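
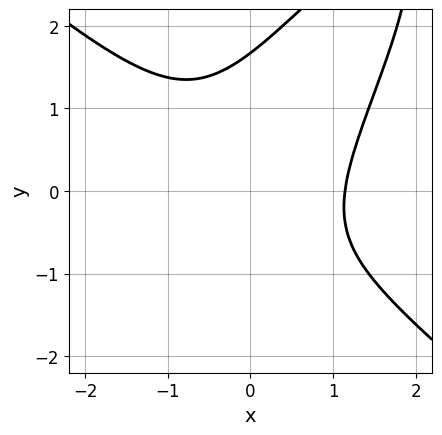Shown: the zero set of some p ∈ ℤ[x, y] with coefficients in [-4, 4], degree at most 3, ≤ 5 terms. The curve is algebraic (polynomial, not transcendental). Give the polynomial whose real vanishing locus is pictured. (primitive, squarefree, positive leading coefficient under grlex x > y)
(a) The degree is 3 — a generic line meets the curve in up to 3 points.
(b) The integer polynomial consistent with all of this is the stated p.

2*x^3 - 2*x*y^2 + y^3 - y - 3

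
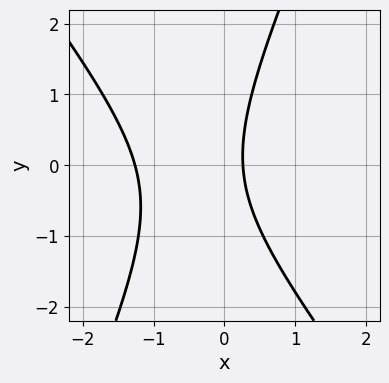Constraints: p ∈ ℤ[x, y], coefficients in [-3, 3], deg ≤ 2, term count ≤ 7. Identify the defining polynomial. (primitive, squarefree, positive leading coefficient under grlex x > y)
(a) The degree is 2 — the shape is more complex than any degree-1 curve.
(b) Checking where it meets the axes: the curve avoids every integer y-axis point in the box.
(c) Together with the visible shape, these determine p as stated.

3*x^2 + x*y - y^2 + 3*x - 1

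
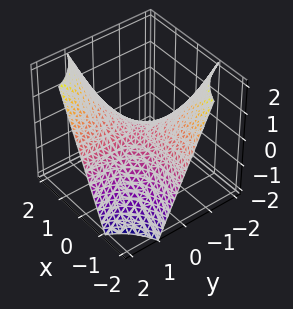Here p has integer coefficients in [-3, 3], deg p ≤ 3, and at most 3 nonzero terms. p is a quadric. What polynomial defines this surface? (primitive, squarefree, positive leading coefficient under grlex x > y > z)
First, deg p = 2.
Next, from the axis intercepts and sections: it crosses the z-axis at the gridline z = 0; every point of the y-axis in the box is on the surface; every point of the x-axis in the box is on the surface.
Finally, these observations pin down the coefficients.

x*y - z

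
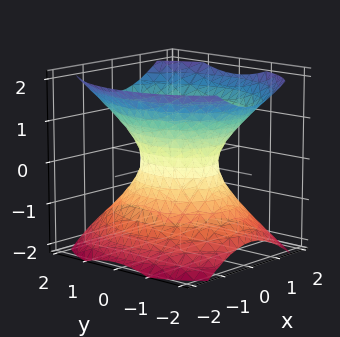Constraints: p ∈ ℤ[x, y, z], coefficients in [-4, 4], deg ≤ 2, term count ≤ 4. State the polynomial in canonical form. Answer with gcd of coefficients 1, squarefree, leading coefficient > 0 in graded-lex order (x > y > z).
deg p = 2.
Symmetries: it's symmetric under y → −y, forcing even powers of y; it's symmetric under z → −z, forcing even powers of z; it's symmetric under x → −x, forcing even powers of x.
From the visible intercepts: among the integer gridlines, it crosses the y-axis at y ∈ {-1, 1}; the surface avoids every integer z-axis point in the box.
These observations pin down the coefficients.

3*x^2 + 2*y^2 - 3*z^2 - 2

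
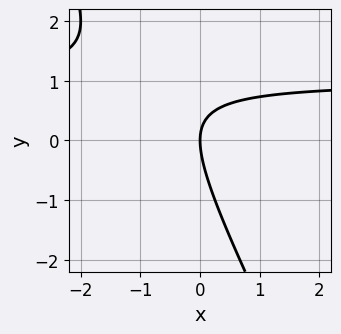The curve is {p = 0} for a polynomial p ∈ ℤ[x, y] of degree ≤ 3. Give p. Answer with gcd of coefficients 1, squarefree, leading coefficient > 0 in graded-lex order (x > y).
2*x*y + y^2 - 2*x

1. Degree: the shape is more complex than any degree-1 curve, so deg p = 2.
2. From the visible intercepts: it crosses the x-axis at the gridline x = 0; it meets the y-axis at y = 0 (among the integer gridlines).
3. Matching integer coefficients to the picture gives p.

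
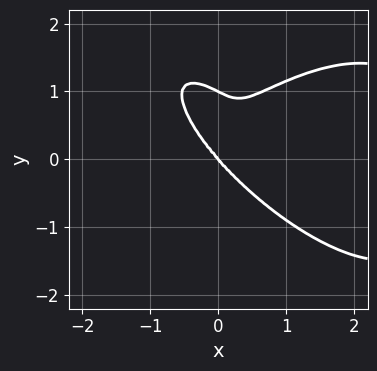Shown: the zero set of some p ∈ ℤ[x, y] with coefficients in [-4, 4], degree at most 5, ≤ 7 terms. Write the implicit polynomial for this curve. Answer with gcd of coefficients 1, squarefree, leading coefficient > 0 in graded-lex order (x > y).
1. Degree: a generic line meets the curve in up to 4 points, so deg p = 4.
2. From the axis intercepts and sections: one x-axis crossing is at x = 0; the y-axis gridline crossings are at y ∈ {0, 1}.
3. These observations pin down the coefficients.

x^4 + x*y^3 + 2*y^4 - 3*x^3 - 2*y^3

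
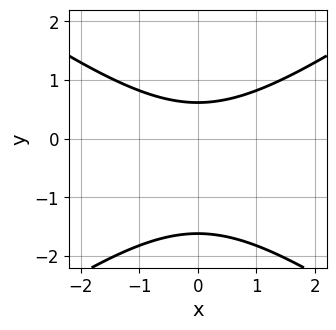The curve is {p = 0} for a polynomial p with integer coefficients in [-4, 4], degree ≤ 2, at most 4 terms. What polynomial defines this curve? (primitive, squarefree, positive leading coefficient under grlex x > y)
x^2 - 2*y^2 - 2*y + 2

First, deg p = 2.
Then, symmetries: mirror symmetry x ↦ −x ⇒ only even powers of x.
Then, from the axis intercepts and sections: no x-intercept at any integer in the box.
Finally, matching integer coefficients to the picture gives p.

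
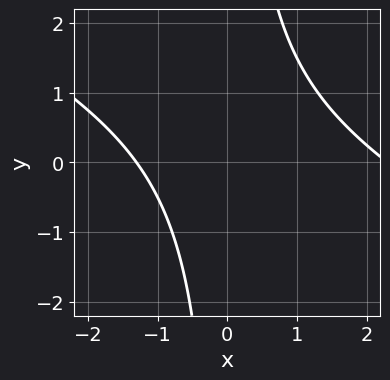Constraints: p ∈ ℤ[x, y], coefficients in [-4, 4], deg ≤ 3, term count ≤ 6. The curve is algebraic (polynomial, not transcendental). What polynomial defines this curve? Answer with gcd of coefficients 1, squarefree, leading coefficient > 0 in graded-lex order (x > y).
x^2 + 2*x*y - x - 3

First, the degree is 2 — no degree-1 curve has this shape.
Next, checking where it meets the axes: no y-intercept at any integer in the box.
Finally, fitting integer coefficients to these (and the overall shape) gives p.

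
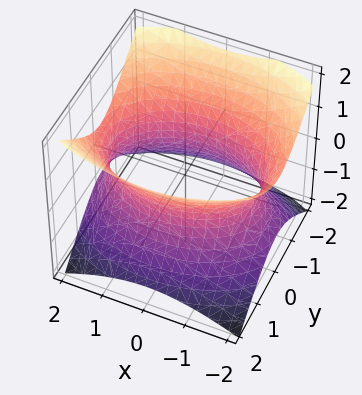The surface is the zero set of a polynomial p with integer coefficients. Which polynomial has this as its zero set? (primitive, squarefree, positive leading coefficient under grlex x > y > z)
x^2 + 2*y^2 - 2*z^2 - 3

1. deg p = 2.
2. Symmetries: it's symmetric under y → −y, forcing even powers of y; it's symmetric under z → −z, forcing even powers of z; it's symmetric under x → −x, forcing even powers of x.
3. From the axis intercepts and sections: the surface avoids every integer z-axis point in the box.
4. The integer polynomial consistent with all of this is the stated p.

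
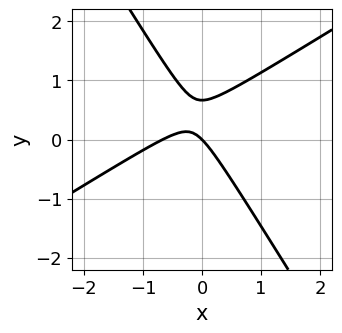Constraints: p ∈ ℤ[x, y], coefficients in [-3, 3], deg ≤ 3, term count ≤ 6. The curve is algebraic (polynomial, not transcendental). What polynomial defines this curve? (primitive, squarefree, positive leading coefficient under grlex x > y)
(a) The degree is 2 — no degree-1 curve has this shape.
(b) From the visible intercepts: it meets the y-axis at y = 0 (among the integer gridlines); one x-axis crossing is at x = 0.
(c) Fitting integer coefficients to these (and the overall shape) gives p.

3*x^2 - 3*x*y - 3*y^2 + 2*x + 2*y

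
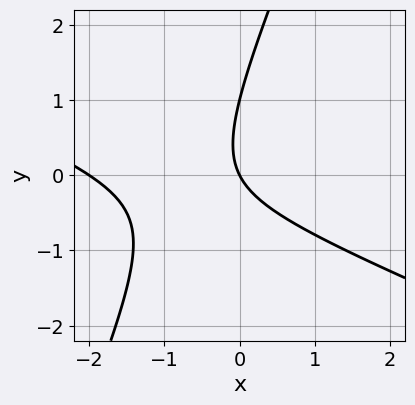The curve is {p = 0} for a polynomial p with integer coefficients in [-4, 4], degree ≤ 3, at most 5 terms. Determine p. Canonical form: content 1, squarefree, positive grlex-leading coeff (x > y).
x^2 + 2*x*y - y^2 + 2*x + y

1. Degree: the shape is more complex than any degree-1 curve, so deg p = 2.
2. Against the integer gridlines: among the integer gridlines, it crosses the y-axis at y ∈ {0, 1}; the x-axis gridline crossings are at x ∈ {-2, 0}.
3. Fitting integer coefficients to these (and the overall shape) gives p.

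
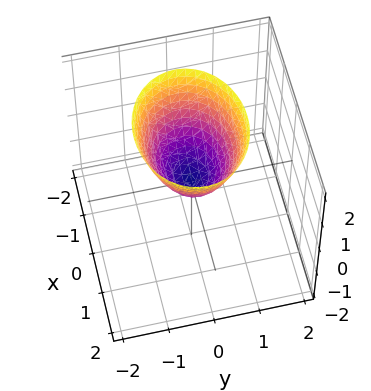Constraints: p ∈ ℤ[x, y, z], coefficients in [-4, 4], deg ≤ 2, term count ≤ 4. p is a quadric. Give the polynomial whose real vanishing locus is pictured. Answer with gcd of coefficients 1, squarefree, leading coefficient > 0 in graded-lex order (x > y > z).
(a) deg p = 2. A single bowl opening along one axis; a quadric.
(b) Symmetries: mirror symmetry y ↦ −y ⇒ only even powers of y; it's symmetric under x → −x, forcing even powers of x.
(c) Against the integer gridlines: it crosses the y-axis at the gridline y = 0; it crosses the x-axis at the gridline x = 0; one z-axis crossing is at z = 0.
(d) The integer polynomial consistent with all of this is the stated p.

2*x^2 + 3*y^2 - 2*z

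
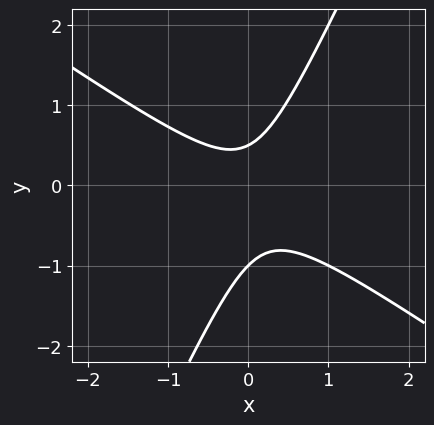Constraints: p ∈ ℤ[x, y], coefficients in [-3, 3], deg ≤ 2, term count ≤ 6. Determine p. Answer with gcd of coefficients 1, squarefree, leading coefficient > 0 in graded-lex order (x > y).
The degree is 2 — the shape is more complex than any degree-1 curve.
From the visible intercepts: the curve avoids every integer x-axis point in the box; it crosses the y-axis at the gridline y = -1.
The integer polynomial consistent with all of this is the stated p.

3*x^2 + 3*x*y - 2*y^2 - y + 1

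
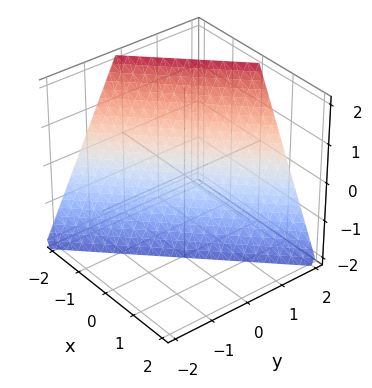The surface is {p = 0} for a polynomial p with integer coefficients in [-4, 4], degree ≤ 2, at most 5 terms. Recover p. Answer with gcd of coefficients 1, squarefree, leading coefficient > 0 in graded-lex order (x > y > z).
2*x - 2*y + z + 2

First, the degree is 1 — every cross-section is a straight line — this is a plane.
Then, against the integer gridlines: one z-axis crossing is at z = -2; one x-axis crossing is at x = -1.
Finally, fitting integer coefficients to these (and the overall shape) gives p. Check: (0, 1, 0) on the y-axis lies on the surface, and p(0, 1, 0) = 0. ✓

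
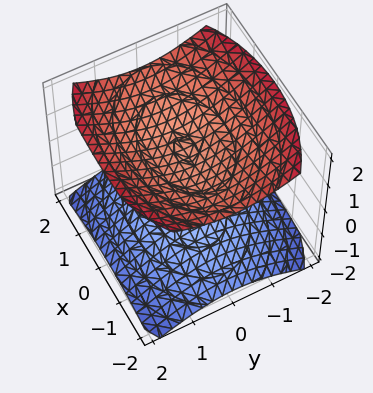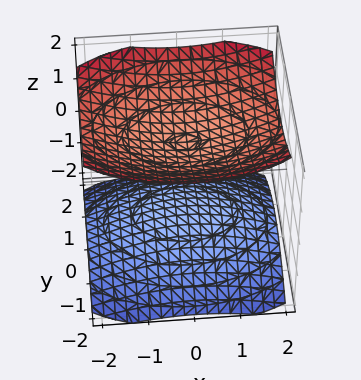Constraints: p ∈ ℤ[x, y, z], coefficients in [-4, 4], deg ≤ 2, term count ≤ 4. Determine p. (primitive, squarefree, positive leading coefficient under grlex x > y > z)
x^2 + 2*y^2 - 3*z^2 + 3

(a) There are 2 components. They look like related sheets of one shape, so recover p as a whole.
(b) The degree is 2 — two separate bowl-shaped sheets opening away from each other; a quadric.
(c) Symmetries: mirror symmetry x ↦ −x ⇒ only even powers of x; it's symmetric under y → −y, forcing even powers of y; the z ↦ −z reflection is a symmetry, so z appears only in even powers.
(d) Observable constraints: it misses every integer gridline on the y-axis; the surface avoids every integer x-axis point in the box.
(e) Putting this together gives p. Check: (0, 0, 1) on the z-axis lies on the surface, and p(0, 0, 1) = 0. ✓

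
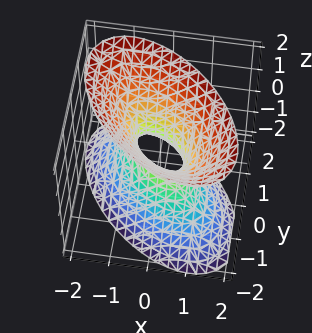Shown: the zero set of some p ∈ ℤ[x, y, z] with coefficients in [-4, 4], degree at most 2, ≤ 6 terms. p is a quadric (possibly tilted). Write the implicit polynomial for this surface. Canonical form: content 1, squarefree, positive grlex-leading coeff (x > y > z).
Degree: the shape is more complex than any degree-1 surface, so deg p = 2.
Reading off the gridlines: it misses every integer gridline on the z-axis.
Matching integer coefficients to the picture gives p.

3*x^2 + 3*x*y + 3*y^2 - 2*z^2 - 1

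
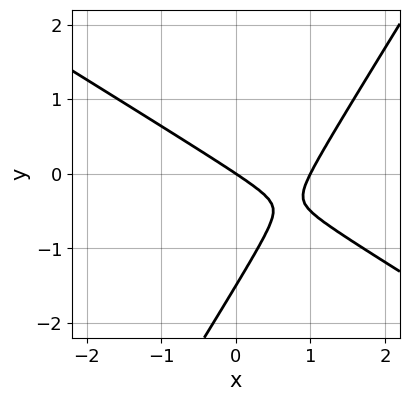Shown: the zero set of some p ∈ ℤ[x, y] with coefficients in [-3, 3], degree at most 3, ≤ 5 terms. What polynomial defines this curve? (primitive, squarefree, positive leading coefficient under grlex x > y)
2*x^2 + 2*x*y - 2*y^2 - 2*x - 3*y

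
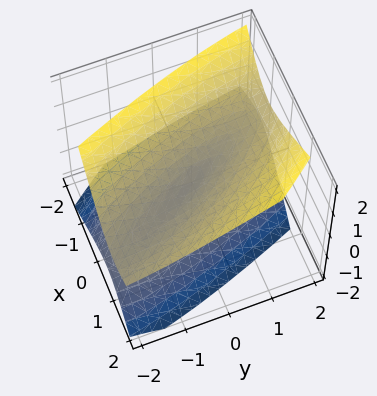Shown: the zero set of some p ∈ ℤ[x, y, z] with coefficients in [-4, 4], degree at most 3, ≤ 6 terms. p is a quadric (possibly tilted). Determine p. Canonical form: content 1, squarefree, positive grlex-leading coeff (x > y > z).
3*x^2 + 3*x*y - 2*x*z + y^2 - 3*z^2

1. I count 2 distinct pieces.
2. The degree is 2 — no degree-1 surface has this shape.
3. Reading off the gridlines: one y-axis crossing is at y = 0; it meets the x-axis at x = 0 (among the integer gridlines).
4. Together with the visible shape, these determine p as stated.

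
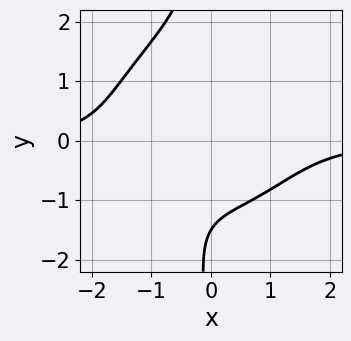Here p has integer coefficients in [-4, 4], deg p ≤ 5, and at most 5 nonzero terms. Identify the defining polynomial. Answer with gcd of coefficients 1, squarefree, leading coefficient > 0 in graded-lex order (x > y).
x^3*y + x*y^3 + 2*y + 3

1. deg p = 4. No degree-3 curve has this shape.
2. Against the integer gridlines: it misses every integer gridline on the x-axis.
3. Fitting integer coefficients to these (and the overall shape) gives p.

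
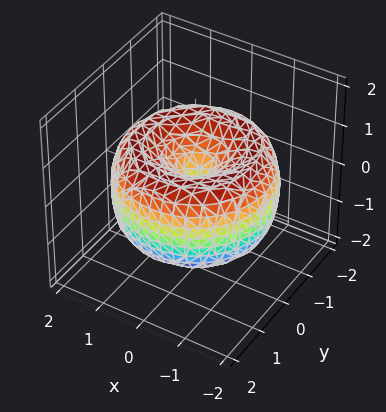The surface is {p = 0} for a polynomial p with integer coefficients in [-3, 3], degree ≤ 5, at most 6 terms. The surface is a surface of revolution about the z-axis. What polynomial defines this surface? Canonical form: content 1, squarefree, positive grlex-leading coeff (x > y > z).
(a) Degree: the shape is more complex than any degree-3 surface, so deg p = 4.
(b) Symmetries: the surface is invariant under rotation about z: p = q(x² + y², z).
(c) From the visible intercepts: it meets the x-axis at x = 0 (among the integer gridlines); one y-axis crossing is at y = 0; a circular section at z = -1 has radius exactly 1.
(d) Together with the visible shape, these determine p as stated.

x^4 + 2*x^2*y^2 + y^4 - 3*x^2 - 3*y^2 + 2*z^2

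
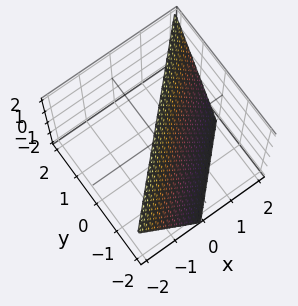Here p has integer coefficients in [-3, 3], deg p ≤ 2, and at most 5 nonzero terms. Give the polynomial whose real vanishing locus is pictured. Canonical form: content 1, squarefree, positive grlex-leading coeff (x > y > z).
2*x - 2*y + z - 2

deg p = 1. Every cross-section is a straight line — this is a plane.
Observable constraints: one y-axis crossing is at y = -1; one z-axis crossing is at z = 2; it crosses the x-axis at the gridline x = 1.
Fitting integer coefficients to these (and the overall shape) gives p.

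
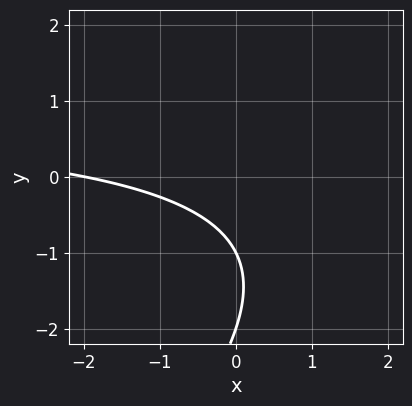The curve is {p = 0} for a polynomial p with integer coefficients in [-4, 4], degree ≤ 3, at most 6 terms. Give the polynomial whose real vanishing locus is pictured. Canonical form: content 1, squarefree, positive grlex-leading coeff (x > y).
First, deg p = 2. No degree-1 curve has this shape.
Then, checking where it meets the axes: among the integer gridlines, it crosses the y-axis at y ∈ {-2, -1}; it meets the x-axis at x = -2 (among the integer gridlines).
Finally, putting this together gives p.

x*y - y^2 - x - 3*y - 2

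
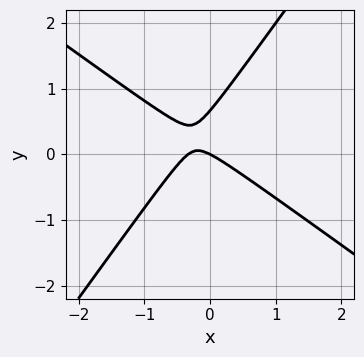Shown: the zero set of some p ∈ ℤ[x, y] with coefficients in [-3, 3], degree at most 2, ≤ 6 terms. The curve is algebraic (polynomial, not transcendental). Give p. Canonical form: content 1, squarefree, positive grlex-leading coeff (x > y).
The degree is 2 — a generic line meets the curve in up to 2 points.
Reading off the gridlines: it meets the x-axis at x = 0 (among the integer gridlines); one y-axis crossing is at y = 0.
Fitting integer coefficients to these (and the overall shape) gives p.

3*x^2 + 2*x*y - 3*y^2 + x + 2*y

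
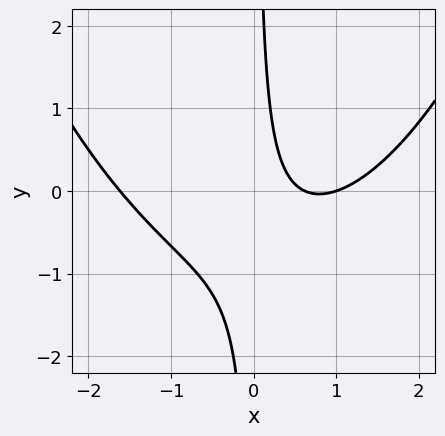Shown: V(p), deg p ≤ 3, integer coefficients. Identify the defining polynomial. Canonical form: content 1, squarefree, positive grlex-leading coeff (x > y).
1. Degree: no degree-2 curve has this shape, so deg p = 3.
2. From the axis intercepts and sections: it meets the x-axis at x = 1 (among the integer gridlines); the curve avoids every integer y-axis point in the box.
3. Together with the visible shape, these determine p as stated.

x^3 - 3*x*y - 2*x + 1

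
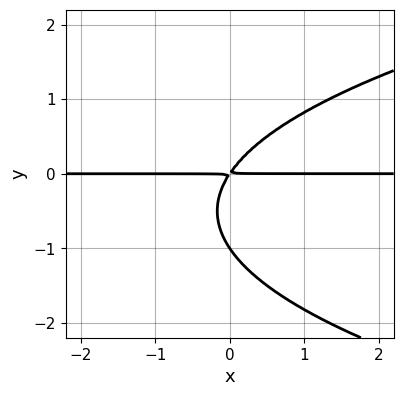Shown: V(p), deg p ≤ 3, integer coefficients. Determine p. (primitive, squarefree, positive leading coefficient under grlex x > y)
Degree: a generic line meets the curve in up to 3 points, so deg p = 3.
Reading off the gridlines: every point of the x-axis in the box is on the curve; it crosses the y-axis at the gridline y = -1.
Together with the visible shape, these determine p as stated.

2*y^3 - 3*x*y + 2*y^2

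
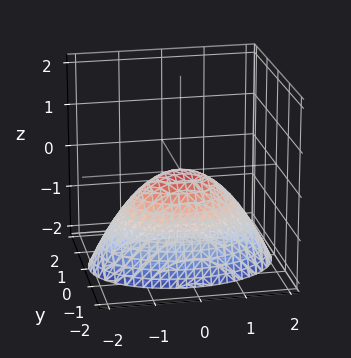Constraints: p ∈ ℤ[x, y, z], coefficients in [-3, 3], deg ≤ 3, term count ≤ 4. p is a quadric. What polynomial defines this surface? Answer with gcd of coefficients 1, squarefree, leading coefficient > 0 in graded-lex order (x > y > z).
x^2 + 2*y^2 + 2*z

(a) deg p = 2.
(b) Symmetries: mirror symmetry x ↦ −x ⇒ only even powers of x; the y ↦ −y reflection is a symmetry, so y appears only in even powers.
(c) From the axis intercepts and sections: it crosses the z-axis at the gridline z = 0; one y-axis crossing is at y = 0.
(d) Together with the visible shape, these determine p as stated.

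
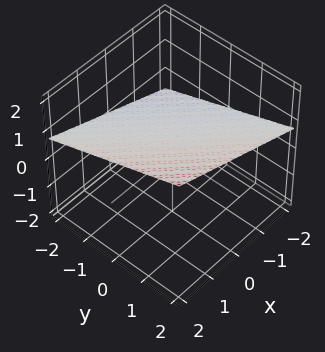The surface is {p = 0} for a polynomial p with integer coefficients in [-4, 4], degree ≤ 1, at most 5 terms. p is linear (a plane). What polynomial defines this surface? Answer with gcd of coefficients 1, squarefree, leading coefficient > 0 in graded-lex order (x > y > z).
x + y - 3*z + 2

The degree is 1 — every cross-section is a straight line — this is a plane.
Observable constraints: it crosses the y-axis at the gridline y = -2; it crosses the x-axis at the gridline x = -2.
Fitting integer coefficients to these (and the overall shape) gives p.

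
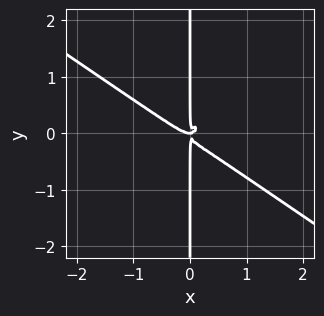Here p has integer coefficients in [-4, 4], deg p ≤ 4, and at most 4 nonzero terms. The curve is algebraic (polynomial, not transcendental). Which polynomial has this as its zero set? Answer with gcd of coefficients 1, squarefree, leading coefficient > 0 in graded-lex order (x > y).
3*x^4 + 3*x^3*y + 3*x*y^3 - x^2*y

1. deg p = 4.
2. Checking where it meets the axes: every point of the y-axis in the box is on the curve.
3. Matching integer coefficients to the picture gives p.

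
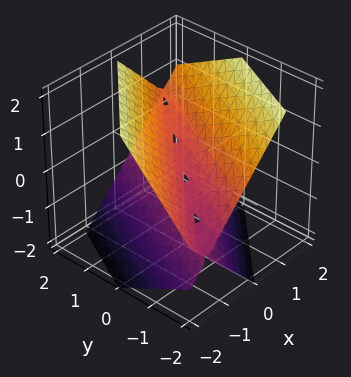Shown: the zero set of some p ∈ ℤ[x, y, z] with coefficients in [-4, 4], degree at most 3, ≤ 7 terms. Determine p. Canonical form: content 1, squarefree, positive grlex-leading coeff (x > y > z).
2*x^2 - 3*x*y + y^2 + y*z - 2*z^2

1. The degree is 2 — the shape is more complex than any degree-1 surface.
2. Checking where it meets the axes: it crosses the y-axis at the gridline y = 0; it meets the x-axis at x = 0 (among the integer gridlines); one z-axis crossing is at z = 0.
3. Putting this together gives p.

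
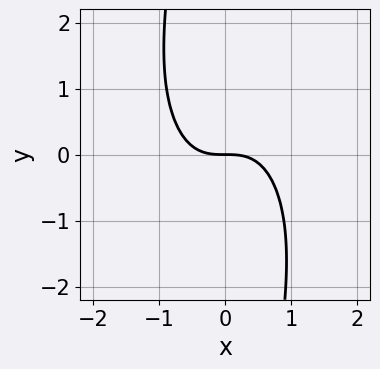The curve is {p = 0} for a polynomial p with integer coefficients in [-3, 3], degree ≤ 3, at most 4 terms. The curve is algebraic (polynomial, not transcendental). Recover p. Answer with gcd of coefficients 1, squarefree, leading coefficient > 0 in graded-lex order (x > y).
(a) deg p = 3.
(b) From the visible intercepts: it meets the x-axis at x = 0 (among the integer gridlines); it crosses the y-axis at the gridline y = 0.
(c) The integer polynomial consistent with all of this is the stated p.

3*x^3 + x*y^2 + 3*y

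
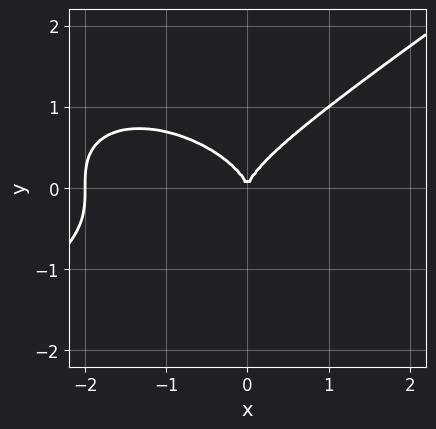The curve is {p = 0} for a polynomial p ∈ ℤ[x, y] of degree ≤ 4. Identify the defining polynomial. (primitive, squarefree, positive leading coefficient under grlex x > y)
(a) The degree is 3 — no degree-2 curve has this shape.
(b) Observable constraints: among the integer gridlines, it crosses the x-axis at x ∈ {-2, 0}; it meets the y-axis at y = 0 (among the integer gridlines).
(c) Assembling these constraints gives the stated polynomial.

x^3 - 3*y^3 + 2*x^2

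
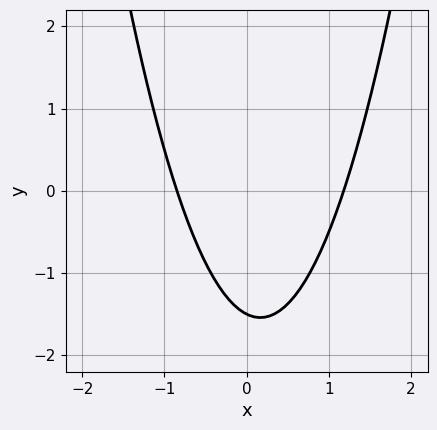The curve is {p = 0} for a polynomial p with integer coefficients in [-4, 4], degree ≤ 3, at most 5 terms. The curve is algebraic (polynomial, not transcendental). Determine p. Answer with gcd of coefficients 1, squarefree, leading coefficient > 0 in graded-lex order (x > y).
3*x^2 - x - 2*y - 3

(a) The degree is 2 — a generic line meets the curve in up to 2 points.
(b) Putting this together gives p.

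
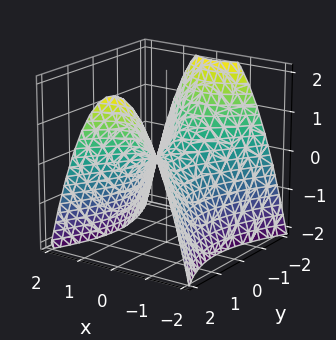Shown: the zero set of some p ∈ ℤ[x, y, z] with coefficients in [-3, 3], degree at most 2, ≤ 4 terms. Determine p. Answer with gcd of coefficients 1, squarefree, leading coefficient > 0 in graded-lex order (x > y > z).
2*x^2 - y^2 + 2*z

First, the degree is 2 — a saddle surface; a quadric.
Then, symmetries: mirror symmetry x ↦ −x ⇒ only even powers of x; it's symmetric under y → −y, forcing even powers of y.
Then, checking where it meets the axes: it meets the x-axis at x = 0 (among the integer gridlines); it crosses the z-axis at the gridline z = 0; one y-axis crossing is at y = 0.
Finally, the integer polynomial consistent with all of this is the stated p.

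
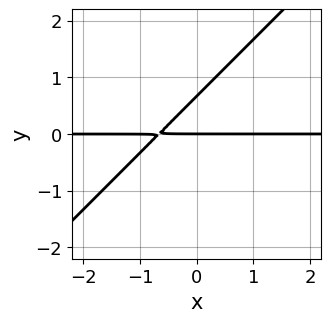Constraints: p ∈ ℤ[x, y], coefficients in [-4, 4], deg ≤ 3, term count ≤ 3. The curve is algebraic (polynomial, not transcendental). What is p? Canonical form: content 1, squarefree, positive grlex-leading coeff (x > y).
3*x*y - 3*y^2 + 2*y

(a) Degree: the shape is more complex than any degree-1 curve, so deg p = 2.
(b) Reading off the gridlines: every point of the x-axis in the box is on the curve; it meets the y-axis at y = 0 (among the integer gridlines).
(c) Matching integer coefficients to the picture gives p.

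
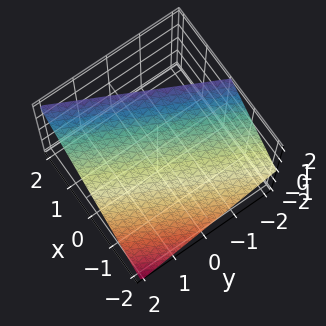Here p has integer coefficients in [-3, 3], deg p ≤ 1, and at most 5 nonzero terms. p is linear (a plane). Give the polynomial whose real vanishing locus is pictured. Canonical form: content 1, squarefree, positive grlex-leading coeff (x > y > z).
1. The degree is 1 — every cross-section is a straight line — this is a plane.
2. Against the integer gridlines: it meets the y-axis at y = 2 (among the integer gridlines); it meets the z-axis at z = 1 (among the integer gridlines); it crosses the x-axis at the gridline x = -1.
3. The integer polynomial consistent with all of this is the stated p.

2*x - y - 2*z + 2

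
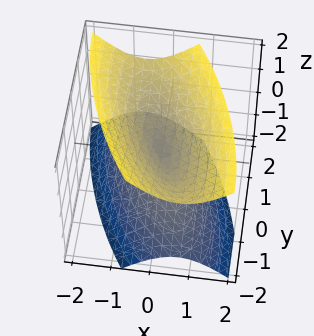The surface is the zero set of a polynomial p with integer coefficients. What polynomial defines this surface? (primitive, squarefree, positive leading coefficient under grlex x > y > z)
3*x^2 + 2*x*y + y^2 - 2*z^2

First, the picture has 2 separate pieces. Treating them together as one polynomial.
Next, deg p = 2. No degree-1 surface has this shape.
Next, against the integer gridlines: it meets the y-axis at y = 0 (among the integer gridlines); one z-axis crossing is at z = 0.
Finally, putting this together gives p.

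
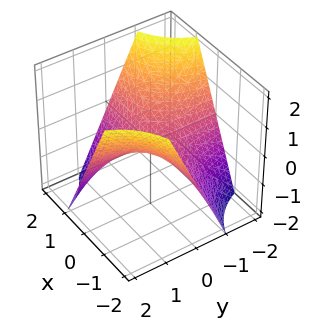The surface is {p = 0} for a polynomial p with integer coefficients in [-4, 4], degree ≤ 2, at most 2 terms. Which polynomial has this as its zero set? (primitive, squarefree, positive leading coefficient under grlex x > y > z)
1. deg p = 2. A saddle surface; a quadric.
2. Observable constraints: every point of the y-axis in the box is on the surface; it crosses the z-axis at the gridline z = 0.
3. Assembling these constraints gives the stated polynomial. Check: (-1, 0, 0) on the x-axis lies on the surface, and p(-1, 0, 0) = 0. ✓

x*y + z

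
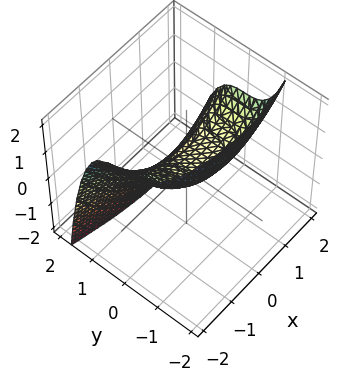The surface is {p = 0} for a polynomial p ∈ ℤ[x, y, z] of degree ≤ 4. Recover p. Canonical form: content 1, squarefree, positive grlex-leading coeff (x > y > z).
(a) deg p = 3. The shape is more complex than any degree-2 surface.
(b) Checking where it meets the axes: it meets the y-axis at y = 0 (among the integer gridlines); among the integer gridlines, it crosses the x-axis at x ∈ {0, 1}; one z-axis crossing is at z = 0.
(c) These observations pin down the coefficients.

3*y^3 - x^2 + x + 3*z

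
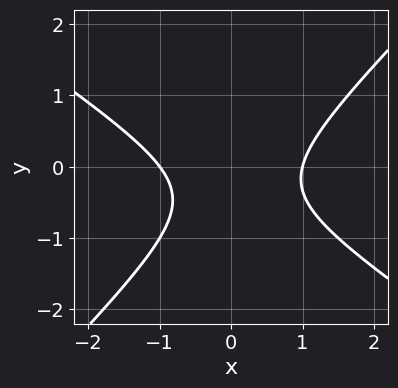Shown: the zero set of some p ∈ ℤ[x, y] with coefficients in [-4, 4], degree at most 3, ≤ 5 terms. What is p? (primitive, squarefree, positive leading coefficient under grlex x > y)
2*x^2 + x*y - 3*y^2 - 2*y - 2

(a) Degree: a generic line meets the curve in up to 2 points, so deg p = 2.
(b) Against the integer gridlines: the curve avoids every integer y-axis point in the box; the x-axis gridline crossings are at x ∈ {-1, 1}.
(c) Putting this together gives p.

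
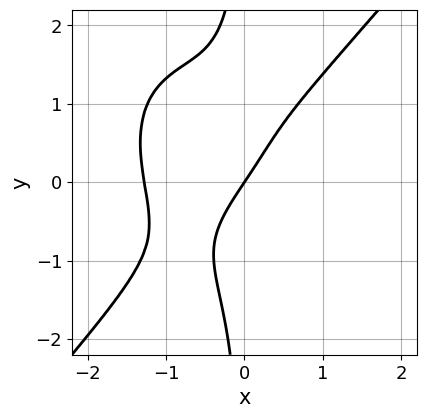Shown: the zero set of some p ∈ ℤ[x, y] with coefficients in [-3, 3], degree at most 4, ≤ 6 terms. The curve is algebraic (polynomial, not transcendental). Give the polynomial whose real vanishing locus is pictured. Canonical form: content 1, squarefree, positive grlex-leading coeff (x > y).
3*x^4 - 2*x*y^3 + 2*x^3 + 3*x - 2*y

1. deg p = 4. No degree-3 curve has this shape.
2. Observable constraints: it meets the x-axis at x = 0 (among the integer gridlines); one y-axis crossing is at y = 0.
3. Fitting integer coefficients to these (and the overall shape) gives p.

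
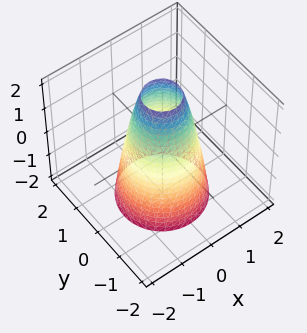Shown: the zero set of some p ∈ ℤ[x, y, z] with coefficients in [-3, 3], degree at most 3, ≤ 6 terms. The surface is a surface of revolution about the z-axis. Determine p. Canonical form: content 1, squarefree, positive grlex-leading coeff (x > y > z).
First, the degree is 2 — the shape is more complex than any degree-1 surface.
Then, symmetries: rotational symmetry about the z-axis ⇒ p depends on x, y only through x² + y².
Then, against the integer gridlines: the y-axis gridline crossings are at y ∈ {-1, 1}; the x-axis gridline crossings are at x ∈ {-1, 1}.
Finally, assembling these constraints gives the stated polynomial.

3*x^2 + 3*y^2 + z - 3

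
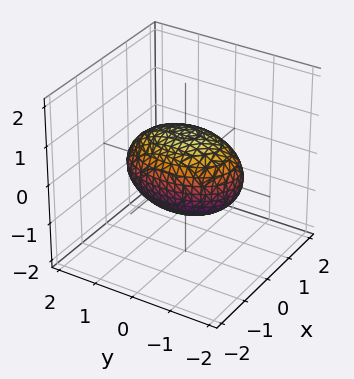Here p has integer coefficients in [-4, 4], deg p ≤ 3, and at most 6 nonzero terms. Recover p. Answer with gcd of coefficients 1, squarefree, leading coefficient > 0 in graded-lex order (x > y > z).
2*x^2 + y^2 + 2*z^2 - 2

deg p = 2.
Symmetries: mirror symmetry y ↦ −y ⇒ only even powers of y; the z ↦ −z reflection is a symmetry, so z appears only in even powers; mirror symmetry x ↦ −x ⇒ only even powers of x.
Observable constraints: the x-axis gridline crossings are at x ∈ {-1, 1}; among the integer gridlines, it crosses the z-axis at z ∈ {-1, 1}.
These observations pin down the coefficients.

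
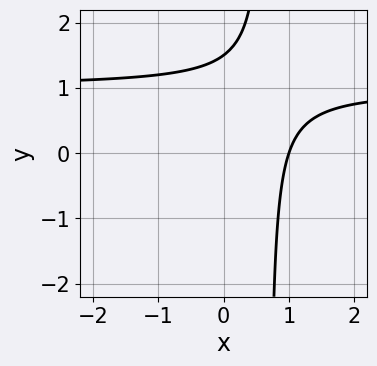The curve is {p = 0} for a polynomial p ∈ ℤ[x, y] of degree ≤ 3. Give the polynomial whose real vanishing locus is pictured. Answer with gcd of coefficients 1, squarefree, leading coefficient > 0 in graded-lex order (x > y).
3*x*y - 3*x - 2*y + 3

First, deg p = 2. The shape is more complex than any degree-1 curve.
Next, observable constraints: it meets the x-axis at x = 1 (among the integer gridlines).
Finally, solving for integer coefficients yields p as stated.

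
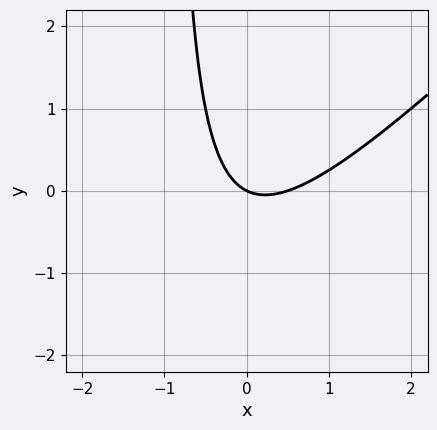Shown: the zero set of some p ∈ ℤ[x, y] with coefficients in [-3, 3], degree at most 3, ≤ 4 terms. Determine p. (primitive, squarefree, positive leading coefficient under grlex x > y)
The degree is 2 — a generic line meets the curve in up to 2 points.
From the visible intercepts: it meets the x-axis at x = 0 (among the integer gridlines); one y-axis crossing is at y = 0.
The integer polynomial consistent with all of this is the stated p.

2*x^2 - 2*x*y - x - 2*y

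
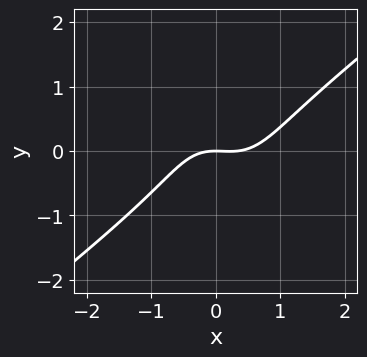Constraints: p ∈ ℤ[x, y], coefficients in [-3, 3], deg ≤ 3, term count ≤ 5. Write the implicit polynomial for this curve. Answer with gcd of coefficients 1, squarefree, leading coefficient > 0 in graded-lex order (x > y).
3*x^3 - 2*x^2*y - 3*y^3 - x^2 - 3*y

1. Degree: no degree-2 curve has this shape, so deg p = 3.
2. From the axis intercepts and sections: it crosses the y-axis at the gridline y = 0; it crosses the x-axis at the gridline x = 0.
3. Assembling these constraints gives the stated polynomial.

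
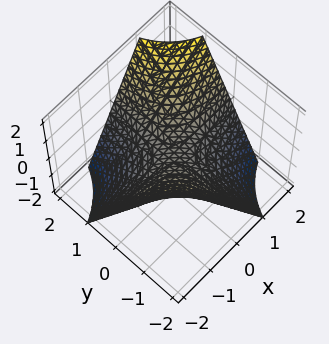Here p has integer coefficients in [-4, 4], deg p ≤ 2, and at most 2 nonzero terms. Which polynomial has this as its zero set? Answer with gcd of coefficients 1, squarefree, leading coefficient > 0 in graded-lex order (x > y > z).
x*y - z

(a) Degree: a hyperbolic paraboloid; a quadric, so deg p = 2.
(b) From the axis intercepts and sections: every point of the y-axis in the box is on the surface; the visible x-axis segment lies entirely on the surface.
(c) Putting this together gives p.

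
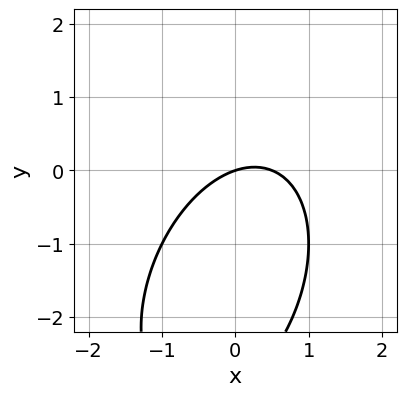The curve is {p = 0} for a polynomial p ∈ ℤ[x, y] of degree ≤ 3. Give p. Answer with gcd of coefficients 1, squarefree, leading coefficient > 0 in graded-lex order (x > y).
2*x^2 - x*y + y^2 - x + 3*y

deg p = 2.
Observable constraints: it meets the y-axis at y = 0 (among the integer gridlines); it meets the x-axis at x = 0 (among the integer gridlines).
Solving for integer coefficients yields p as stated.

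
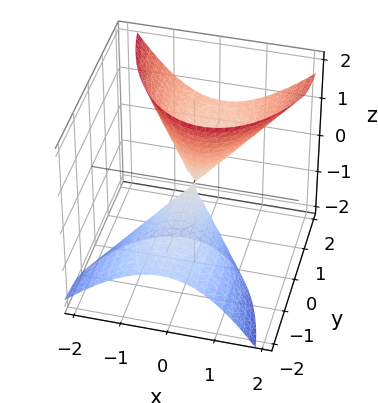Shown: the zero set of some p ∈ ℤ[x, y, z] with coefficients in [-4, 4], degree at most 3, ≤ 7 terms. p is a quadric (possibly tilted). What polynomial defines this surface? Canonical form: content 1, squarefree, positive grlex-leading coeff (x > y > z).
First, the degree is 2 — no degree-1 surface has this shape.
Then, checking where it meets the axes: it meets the z-axis at z = 0 (among the integer gridlines); one y-axis crossing is at y = 0; it meets the x-axis at x = 0 (among the integer gridlines).
Finally, fitting integer coefficients to these (and the overall shape) gives p.

3*x^2 - x*z + y^2 - 3*y*z - z^2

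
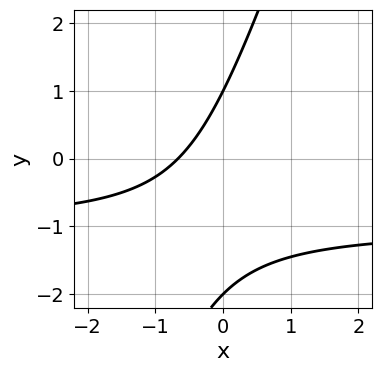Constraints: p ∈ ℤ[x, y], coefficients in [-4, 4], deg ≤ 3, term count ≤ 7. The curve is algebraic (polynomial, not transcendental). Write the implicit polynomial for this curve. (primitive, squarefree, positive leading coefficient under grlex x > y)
3*x*y - y^2 + 3*x - y + 2

Degree: a generic line meets the curve in up to 2 points, so deg p = 2.
Observable constraints: among the integer gridlines, it crosses the y-axis at y ∈ {-2, 1}.
Matching integer coefficients to the picture gives p.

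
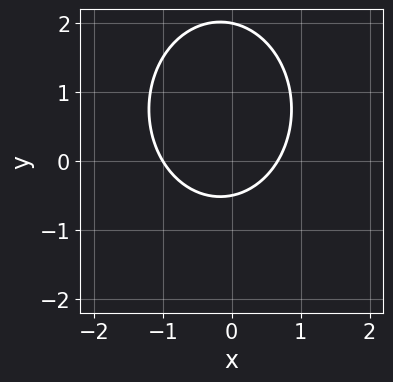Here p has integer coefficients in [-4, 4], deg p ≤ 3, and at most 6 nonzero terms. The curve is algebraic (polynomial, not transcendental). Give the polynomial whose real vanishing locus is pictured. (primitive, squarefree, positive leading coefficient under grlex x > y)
1. The degree is 2 — the shape is more complex than any degree-1 curve.
2. From the visible intercepts: it crosses the x-axis at the gridline x = -1; it meets the y-axis at y = 2 (among the integer gridlines).
3. Assembling these constraints gives the stated polynomial.

3*x^2 + 2*y^2 + x - 3*y - 2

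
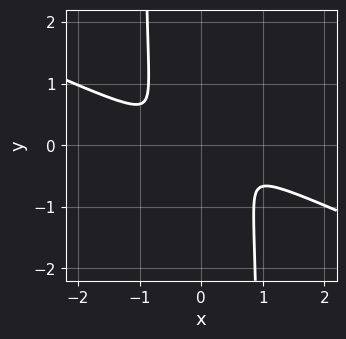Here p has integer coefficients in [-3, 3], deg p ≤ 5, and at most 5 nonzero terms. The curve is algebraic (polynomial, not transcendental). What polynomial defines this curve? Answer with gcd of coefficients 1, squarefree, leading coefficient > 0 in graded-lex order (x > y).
2*x^4 + 3*x^3*y - 3*x^2*y^2 + 3*y^2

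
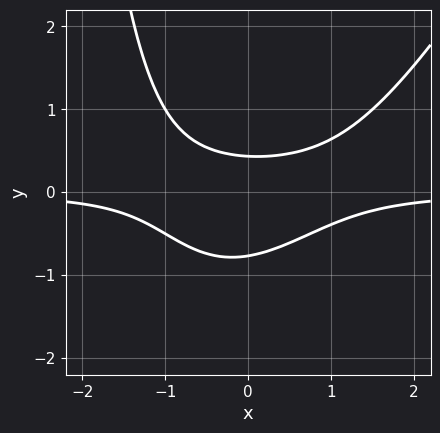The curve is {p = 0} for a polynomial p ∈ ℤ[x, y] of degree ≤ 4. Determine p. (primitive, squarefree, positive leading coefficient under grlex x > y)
2*x^2*y - x*y^2 - 3*y^2 - y + 1

(a) The degree is 3 — no degree-2 curve has this shape.
(b) From the visible intercepts: it misses every integer gridline on the x-axis.
(c) The integer polynomial consistent with all of this is the stated p.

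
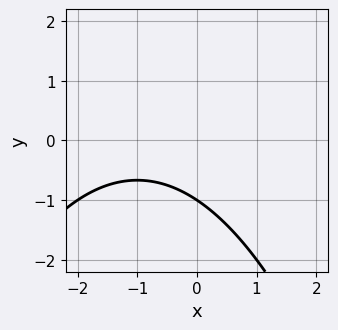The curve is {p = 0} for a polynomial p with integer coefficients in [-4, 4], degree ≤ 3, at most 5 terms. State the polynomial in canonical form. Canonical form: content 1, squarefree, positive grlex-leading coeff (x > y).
Degree: the shape is more complex than any degree-1 curve, so deg p = 2.
From the axis intercepts and sections: the curve avoids every integer x-axis point in the box; one y-axis crossing is at y = -1.
Matching integer coefficients to the picture gives p.

x^2 + 2*x + 3*y + 3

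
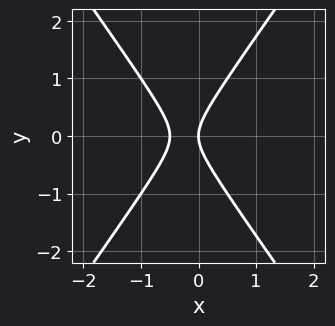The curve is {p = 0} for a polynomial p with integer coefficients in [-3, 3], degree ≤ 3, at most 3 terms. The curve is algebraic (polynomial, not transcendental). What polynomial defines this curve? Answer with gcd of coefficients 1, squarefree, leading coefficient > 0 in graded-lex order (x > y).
deg p = 2. No degree-1 curve has this shape.
Symmetries: it's symmetric under y → −y, forcing even powers of y.
Against the integer gridlines: it meets the x-axis at x = 0 (among the integer gridlines); one y-axis crossing is at y = 0.
These observations pin down the coefficients.

2*x^2 - y^2 + x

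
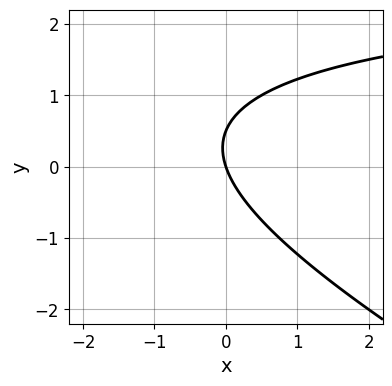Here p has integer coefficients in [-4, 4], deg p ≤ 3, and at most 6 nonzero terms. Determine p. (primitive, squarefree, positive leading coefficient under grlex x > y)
x*y + 2*y^2 - 3*x - y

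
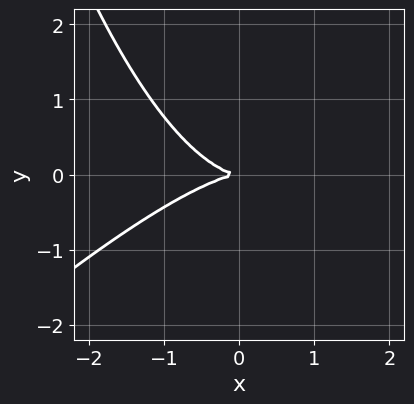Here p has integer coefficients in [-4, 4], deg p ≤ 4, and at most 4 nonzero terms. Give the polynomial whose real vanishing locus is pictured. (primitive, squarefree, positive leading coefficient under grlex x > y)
deg p = 3. No degree-2 curve has this shape.
From the axis intercepts and sections: one y-axis crossing is at y = 0; it meets the x-axis at x = 0 (among the integer gridlines).
These observations pin down the coefficients.

x^3 - x^2*y + 3*y^2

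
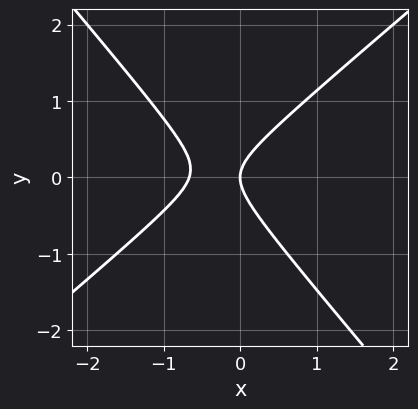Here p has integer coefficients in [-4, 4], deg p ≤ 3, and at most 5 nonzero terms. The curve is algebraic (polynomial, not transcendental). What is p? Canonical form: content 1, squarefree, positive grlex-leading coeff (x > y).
3*x^2 - x*y - 3*y^2 + 2*x

(a) The degree is 2 — the shape is more complex than any degree-1 curve.
(b) Reading off the gridlines: it meets the y-axis at y = 0 (among the integer gridlines); it crosses the x-axis at the gridline x = 0.
(c) These observations pin down the coefficients.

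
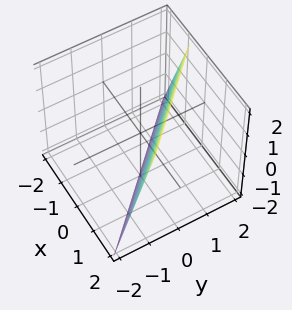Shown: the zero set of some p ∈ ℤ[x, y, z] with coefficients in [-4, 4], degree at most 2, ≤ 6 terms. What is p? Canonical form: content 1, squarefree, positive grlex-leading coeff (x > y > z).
3*x + 3*y - z - 2

(a) Degree: every cross-section is a straight line — this is a plane, so deg p = 1.
(b) From the axis intercepts and sections: it meets the z-axis at z = -2 (among the integer gridlines).
(c) The integer polynomial consistent with all of this is the stated p.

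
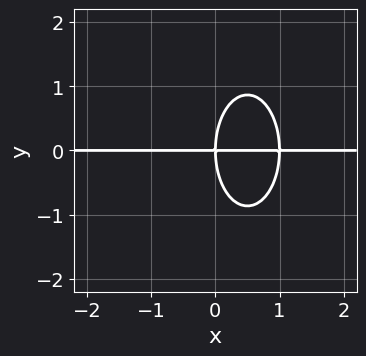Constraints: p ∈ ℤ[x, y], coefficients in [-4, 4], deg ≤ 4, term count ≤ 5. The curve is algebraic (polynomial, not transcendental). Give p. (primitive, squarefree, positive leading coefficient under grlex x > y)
The degree is 3 — the shape is more complex than any degree-2 curve.
Reading off the gridlines: the visible x-axis segment lies entirely on the curve; one y-axis crossing is at y = 0.
Assembling these constraints gives the stated polynomial.

3*x^2*y + y^3 - 3*x*y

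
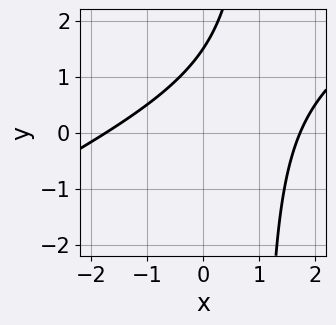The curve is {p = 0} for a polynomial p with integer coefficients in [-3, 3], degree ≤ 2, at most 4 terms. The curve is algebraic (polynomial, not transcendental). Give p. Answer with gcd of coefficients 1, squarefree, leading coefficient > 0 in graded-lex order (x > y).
First, degree: the shape is more complex than any degree-1 curve, so deg p = 2.
Finally, putting this together gives p.

x^2 - 2*x*y + 2*y - 3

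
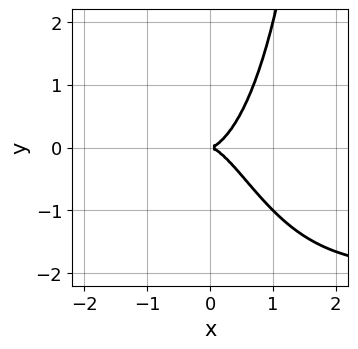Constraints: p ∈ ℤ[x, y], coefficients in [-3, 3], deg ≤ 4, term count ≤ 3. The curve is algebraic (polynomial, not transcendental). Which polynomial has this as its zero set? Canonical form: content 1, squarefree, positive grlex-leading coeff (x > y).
(a) deg p = 4. A generic line meets the curve in up to 4 points.
(b) Reading off the gridlines: it meets the y-axis at y = 0 (among the integer gridlines); it crosses the x-axis at the gridline x = 0.
(c) The integer polynomial consistent with all of this is the stated p.

x^3*y + 2*x^3 - y^2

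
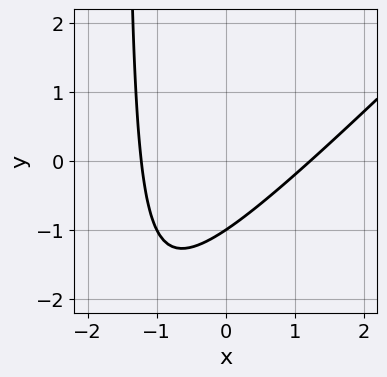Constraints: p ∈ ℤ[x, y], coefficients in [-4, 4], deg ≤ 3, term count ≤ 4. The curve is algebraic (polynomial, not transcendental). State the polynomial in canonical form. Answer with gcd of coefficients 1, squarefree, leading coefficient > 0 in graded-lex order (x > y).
Degree: no degree-1 curve has this shape, so deg p = 2.
From the axis intercepts and sections: it crosses the y-axis at the gridline y = -1.
Fitting integer coefficients to these (and the overall shape) gives p.

2*x^2 - 2*x*y - 3*y - 3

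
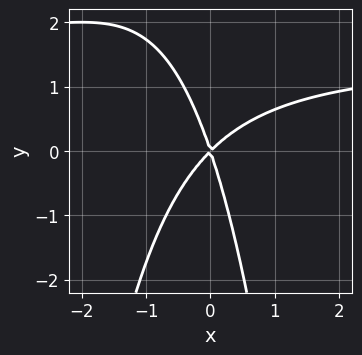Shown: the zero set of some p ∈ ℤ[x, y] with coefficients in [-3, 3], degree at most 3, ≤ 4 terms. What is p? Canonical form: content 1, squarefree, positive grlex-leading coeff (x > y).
2*x^2*y - 3*x^2 + 2*x*y + y^2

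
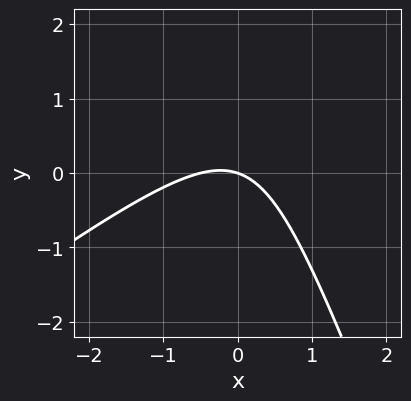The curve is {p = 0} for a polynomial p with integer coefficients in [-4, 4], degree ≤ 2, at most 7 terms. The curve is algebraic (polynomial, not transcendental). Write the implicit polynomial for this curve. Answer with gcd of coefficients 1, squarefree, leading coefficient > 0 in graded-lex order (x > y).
2*x^2 - 2*x*y - y^2 + x + 3*y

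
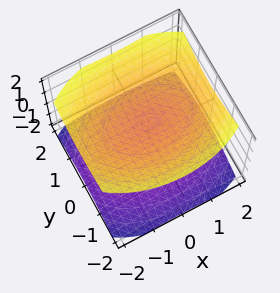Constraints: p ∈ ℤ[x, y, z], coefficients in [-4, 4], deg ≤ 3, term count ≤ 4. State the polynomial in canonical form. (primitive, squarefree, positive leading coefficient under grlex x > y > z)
x^2 + 2*y^2 - 3*z^2 + 3

(a) I count 2 distinct pieces. Treating them together as one polynomial.
(b) deg p = 2. Two separate bowl-shaped sheets opening away from each other; a quadric.
(c) Symmetries: it's symmetric under x → −x, forcing even powers of x; the z ↦ −z reflection is a symmetry, so z appears only in even powers; it's symmetric under y → −y, forcing even powers of y.
(d) Reading off the gridlines: the surface avoids every integer y-axis point in the box; among the integer gridlines, it crosses the z-axis at z ∈ {-1, 1}; the surface avoids every integer x-axis point in the box.
(e) Fitting integer coefficients to these (and the overall shape) gives p.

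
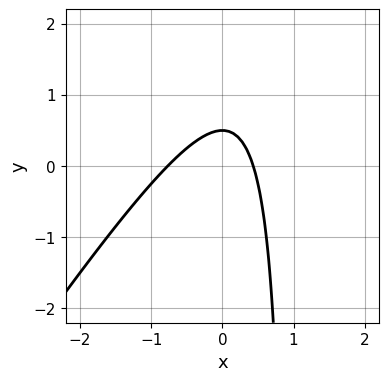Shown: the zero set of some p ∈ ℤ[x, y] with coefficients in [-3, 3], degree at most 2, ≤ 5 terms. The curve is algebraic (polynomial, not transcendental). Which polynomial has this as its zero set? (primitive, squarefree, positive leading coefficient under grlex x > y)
3*x^2 - 2*x*y + x + 2*y - 1

First, deg p = 2. No degree-1 curve has this shape.
Finally, matching integer coefficients to the picture gives p.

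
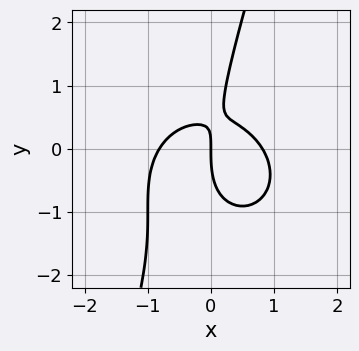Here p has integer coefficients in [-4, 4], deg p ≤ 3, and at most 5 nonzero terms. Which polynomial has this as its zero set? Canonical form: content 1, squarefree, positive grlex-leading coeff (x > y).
3*x^3 + 3*x*y^2 - y^3 + 3*x*y - 2*x

First, the degree is 3 — no degree-2 curve has this shape.
Next, against the integer gridlines: one x-axis crossing is at x = 0; it meets the y-axis at y = 0 (among the integer gridlines).
Finally, together with the visible shape, these determine p as stated.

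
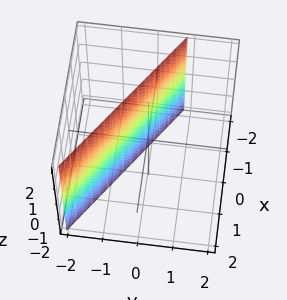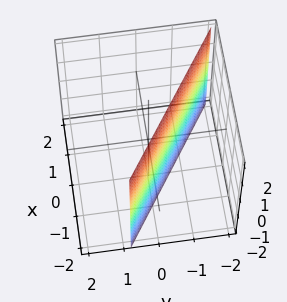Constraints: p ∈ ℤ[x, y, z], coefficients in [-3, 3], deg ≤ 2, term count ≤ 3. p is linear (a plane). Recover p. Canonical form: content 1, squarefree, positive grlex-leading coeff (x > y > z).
(a) Degree: every cross-section is a straight line — this is a plane, so deg p = 1.
(b) Against the integer gridlines: it misses every integer gridline on the z-axis; it crosses the x-axis at the gridline x = -1.
(c) The integer polynomial consistent with all of this is the stated p.

2*x + 3*y + 2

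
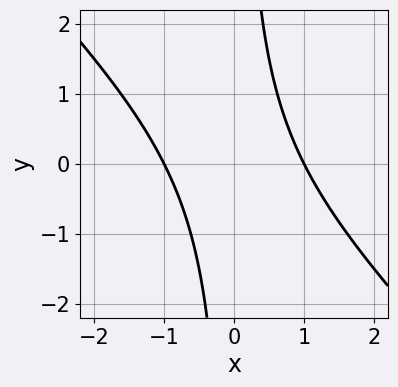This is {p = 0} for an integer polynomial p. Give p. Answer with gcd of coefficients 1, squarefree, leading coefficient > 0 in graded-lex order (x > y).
(a) The degree is 2 — no degree-1 curve has this shape.
(b) From the axis intercepts and sections: the curve avoids every integer y-axis point in the box; the x-axis gridline crossings are at x ∈ {-1, 1}.
(c) These observations pin down the coefficients.

x^2 + x*y - 1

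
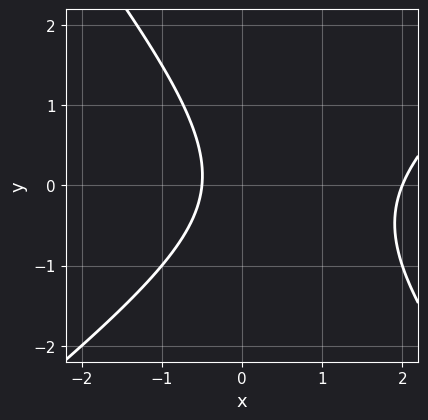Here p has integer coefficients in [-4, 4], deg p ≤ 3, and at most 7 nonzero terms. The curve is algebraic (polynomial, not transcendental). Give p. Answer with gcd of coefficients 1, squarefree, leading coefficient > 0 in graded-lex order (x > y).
(a) Degree: a generic line meets the curve in up to 2 points, so deg p = 2.
(b) Observable constraints: the curve avoids every integer y-axis point in the box; it meets the x-axis at x = 2 (among the integer gridlines).
(c) Fitting integer coefficients to these (and the overall shape) gives p.

2*x^2 - x*y - 2*y^2 - 3*x - 2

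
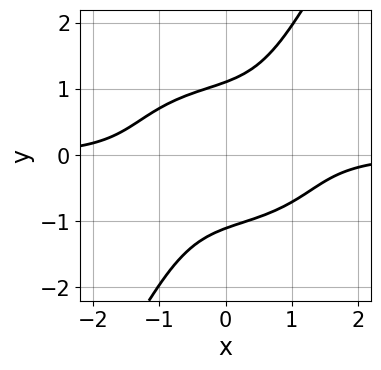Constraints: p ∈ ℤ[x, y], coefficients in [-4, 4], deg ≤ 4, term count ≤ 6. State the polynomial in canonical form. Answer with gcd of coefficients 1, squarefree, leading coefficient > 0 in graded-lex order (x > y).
2*x^3*y + 3*x*y^3 - 2*y^4 + 3

First, the degree is 4 — the shape is more complex than any degree-3 curve.
Next, reading off the gridlines: it misses every integer gridline on the x-axis.
Finally, solving for integer coefficients yields p as stated.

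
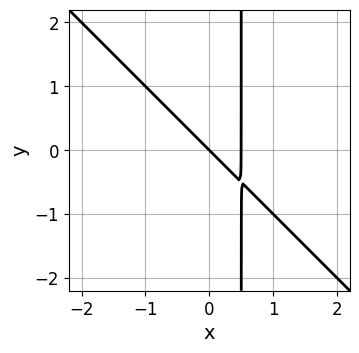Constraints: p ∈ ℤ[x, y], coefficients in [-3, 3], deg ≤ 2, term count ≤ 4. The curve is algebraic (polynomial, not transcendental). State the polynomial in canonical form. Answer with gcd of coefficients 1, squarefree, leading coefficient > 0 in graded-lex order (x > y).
deg p = 2. A generic line meets the curve in up to 2 points.
From the axis intercepts and sections: it meets the x-axis at x = 0 (among the integer gridlines); one y-axis crossing is at y = 0.
Solving for integer coefficients yields p as stated.

2*x^2 + 2*x*y - x - y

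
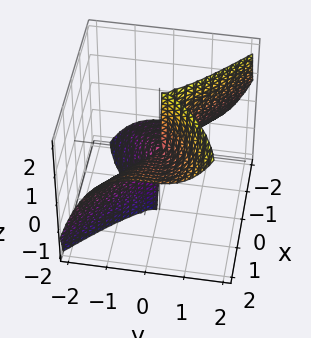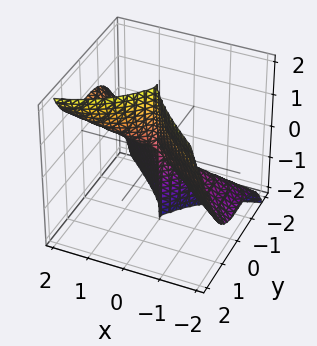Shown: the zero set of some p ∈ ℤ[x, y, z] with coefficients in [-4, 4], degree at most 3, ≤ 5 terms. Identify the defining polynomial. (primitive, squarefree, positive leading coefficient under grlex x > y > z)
x^3 - 2*x^2*z + 2*y^3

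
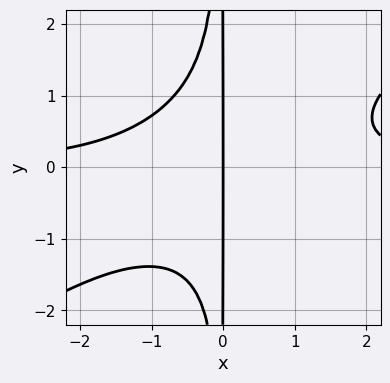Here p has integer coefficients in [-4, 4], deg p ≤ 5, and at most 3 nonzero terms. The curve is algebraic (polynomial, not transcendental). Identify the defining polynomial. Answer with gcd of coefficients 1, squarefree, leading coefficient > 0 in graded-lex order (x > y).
2*x^3*y - 3*x^2*y^2 - 3*x

1. The degree is 4 — no degree-3 curve has this shape.
2. Observable constraints: the visible y-axis segment lies entirely on the curve; one x-axis crossing is at x = 0.
3. Matching integer coefficients to the picture gives p.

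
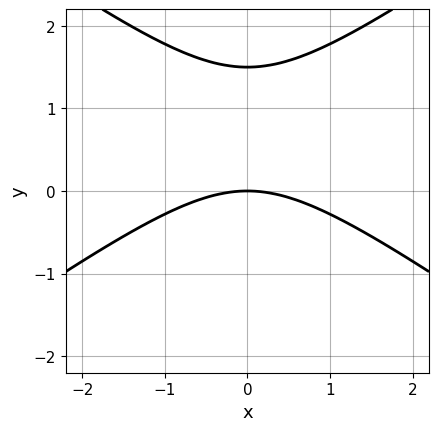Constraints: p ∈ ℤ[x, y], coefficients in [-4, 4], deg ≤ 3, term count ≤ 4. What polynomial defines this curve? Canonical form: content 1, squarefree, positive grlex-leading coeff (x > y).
x^2 - 2*y^2 + 3*y

First, deg p = 2. The shape is more complex than any degree-1 curve.
Next, symmetries: it's symmetric under x → −x, forcing even powers of x.
Next, observable constraints: it meets the x-axis at x = 0 (among the integer gridlines); it meets the y-axis at y = 0 (among the integer gridlines).
Finally, together with the visible shape, these determine p as stated.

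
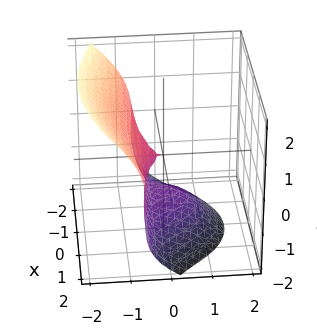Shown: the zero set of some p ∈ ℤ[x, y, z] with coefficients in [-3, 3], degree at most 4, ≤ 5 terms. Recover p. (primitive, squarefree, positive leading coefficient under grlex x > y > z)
deg p = 3. No degree-2 surface has this shape.
From the axis intercepts and sections: it meets the y-axis at y = 0 (among the integer gridlines); it meets the x-axis at x = 0 (among the integer gridlines); among the integer gridlines, it crosses the z-axis at z ∈ {-1, 0}.
Together with the visible shape, these determine p as stated.

3*x^2*y + 3*y^3 + 2*z^3 + 2*x^2 + 2*z^2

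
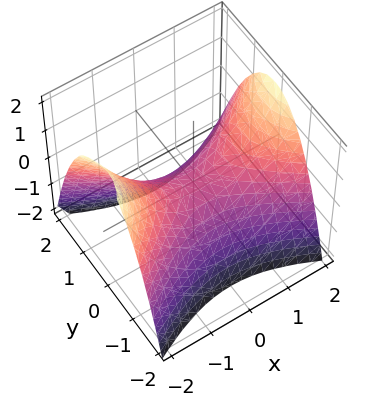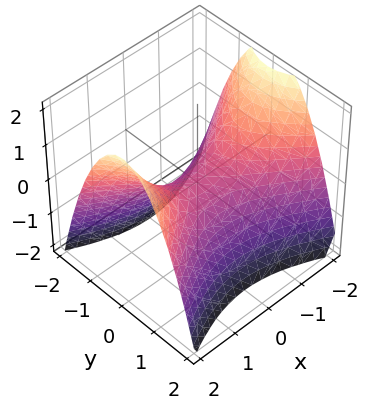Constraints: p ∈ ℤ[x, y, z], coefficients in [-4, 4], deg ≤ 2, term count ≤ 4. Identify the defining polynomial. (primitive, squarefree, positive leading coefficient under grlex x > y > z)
x^2 - 2*y^2 - 2*z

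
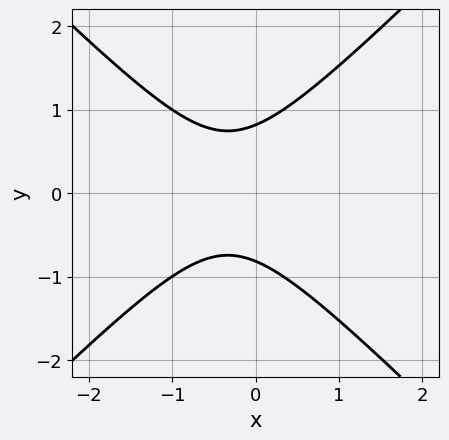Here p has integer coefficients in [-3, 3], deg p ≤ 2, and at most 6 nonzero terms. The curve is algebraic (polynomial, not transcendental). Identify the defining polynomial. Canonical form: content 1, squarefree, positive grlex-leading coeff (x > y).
3*x^2 - 3*y^2 + 2*x + 2

(a) deg p = 2.
(b) Symmetries: the y ↦ −y reflection is a symmetry, so y appears only in even powers.
(c) From the axis intercepts and sections: no x-intercept at any integer in the box.
(d) The integer polynomial consistent with all of this is the stated p.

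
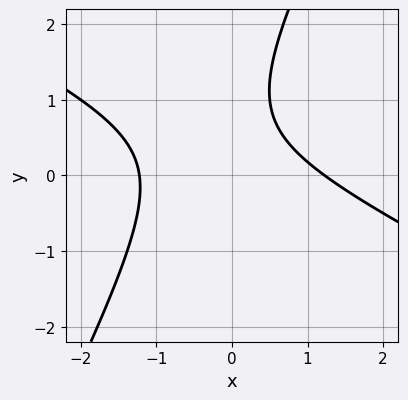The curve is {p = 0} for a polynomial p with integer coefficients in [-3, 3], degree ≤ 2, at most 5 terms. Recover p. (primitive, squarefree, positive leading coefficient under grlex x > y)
Degree: a generic line meets the curve in up to 2 points, so deg p = 2.
From the visible intercepts: no y-intercept at any integer in the box.
Matching integer coefficients to the picture gives p.

2*x^2 + 3*x*y - 2*y^2 + 3*y - 3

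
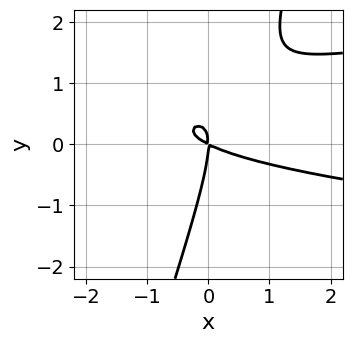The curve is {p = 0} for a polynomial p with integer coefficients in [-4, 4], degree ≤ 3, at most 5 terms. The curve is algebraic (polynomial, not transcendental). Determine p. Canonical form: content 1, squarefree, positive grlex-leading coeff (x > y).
3*x*y^2 - y^3 - x^2 - 2*x*y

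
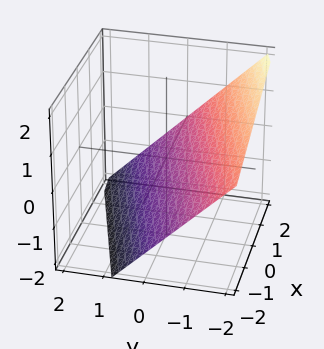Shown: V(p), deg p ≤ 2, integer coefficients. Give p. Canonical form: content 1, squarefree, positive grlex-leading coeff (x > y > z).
The degree is 1 — every cross-section is a straight line — this is a plane.
Observable constraints: it crosses the x-axis at the gridline x = 2.
Assembling these constraints gives the stated polynomial.

x - 3*y - 3*z - 2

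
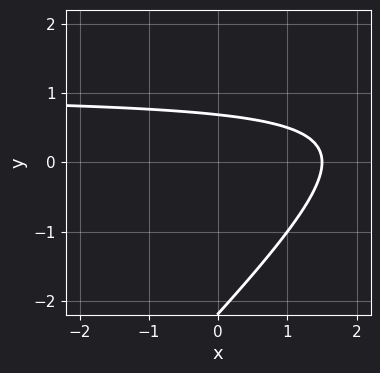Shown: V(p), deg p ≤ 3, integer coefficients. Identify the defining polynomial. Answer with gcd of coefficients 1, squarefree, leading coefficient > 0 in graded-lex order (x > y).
(a) deg p = 2. No degree-1 curve has this shape.
(b) Matching integer coefficients to the picture gives p.

2*x*y - 2*y^2 - 2*x - 3*y + 3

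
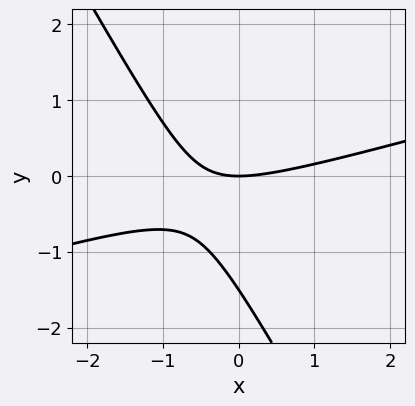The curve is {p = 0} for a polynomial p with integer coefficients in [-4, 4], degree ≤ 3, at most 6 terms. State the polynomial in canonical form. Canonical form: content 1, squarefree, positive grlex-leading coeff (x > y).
(a) Degree: a generic line meets the curve in up to 2 points, so deg p = 2.
(b) Against the integer gridlines: it crosses the y-axis at the gridline y = 0; one x-axis crossing is at x = 0.
(c) Together with the visible shape, these determine p as stated.

x^2 - 3*x*y - 2*y^2 - 3*y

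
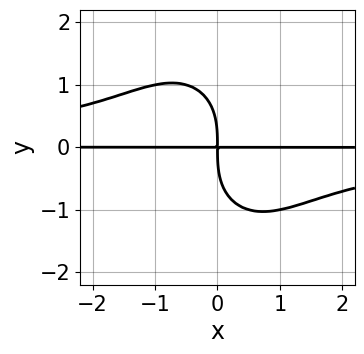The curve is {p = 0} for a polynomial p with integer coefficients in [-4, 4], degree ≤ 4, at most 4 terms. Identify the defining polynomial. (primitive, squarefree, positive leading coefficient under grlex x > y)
2*x^2*y^2 + y^4 + 3*x*y

First, the degree is 4 — no degree-3 curve has this shape.
Next, checking where it meets the axes: the visible x-axis segment lies entirely on the curve.
Finally, fitting integer coefficients to these (and the overall shape) gives p.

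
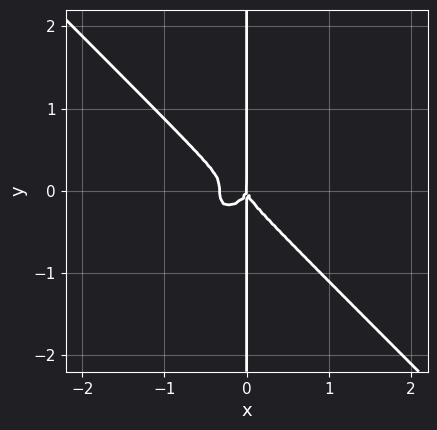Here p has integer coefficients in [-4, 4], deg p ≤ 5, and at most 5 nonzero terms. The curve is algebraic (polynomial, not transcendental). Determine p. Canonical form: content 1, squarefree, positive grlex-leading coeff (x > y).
3*x^4 + 3*x*y^3 + x^3

(a) Degree: a generic line meets the curve in up to 4 points, so deg p = 4.
(b) From the axis intercepts and sections: the visible y-axis segment lies entirely on the curve; it meets the x-axis at x = 0 (among the integer gridlines).
(c) These observations pin down the coefficients.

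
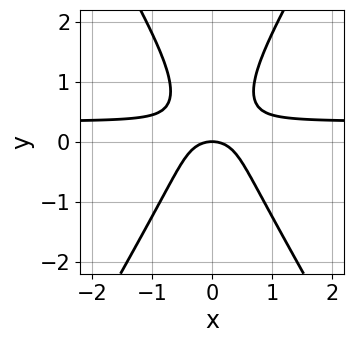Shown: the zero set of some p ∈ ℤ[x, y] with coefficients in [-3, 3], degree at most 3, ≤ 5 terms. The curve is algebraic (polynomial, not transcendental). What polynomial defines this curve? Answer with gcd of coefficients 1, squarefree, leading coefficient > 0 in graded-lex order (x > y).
3*x^2*y - y^3 - x^2 + y^2 - y

First, deg p = 3.
Next, symmetries: mirror symmetry x ↦ −x ⇒ only even powers of x.
Next, observable constraints: it meets the y-axis at y = 0 (among the integer gridlines); it crosses the x-axis at the gridline x = 0.
Finally, solving for integer coefficients yields p as stated.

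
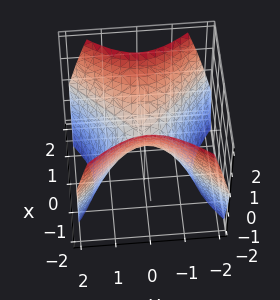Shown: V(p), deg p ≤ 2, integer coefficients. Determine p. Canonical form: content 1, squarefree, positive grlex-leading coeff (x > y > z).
1. Degree: a saddle surface; a quadric, so deg p = 2.
2. Symmetries: mirror symmetry y ↦ −y ⇒ only even powers of y; the x ↦ −x reflection is a symmetry, so x appears only in even powers.
3. From the visible intercepts: it meets the y-axis at y = 0 (among the integer gridlines); it meets the z-axis at z = 0 (among the integer gridlines).
4. Assembling these constraints gives the stated polynomial.

x^2 - y^2 - z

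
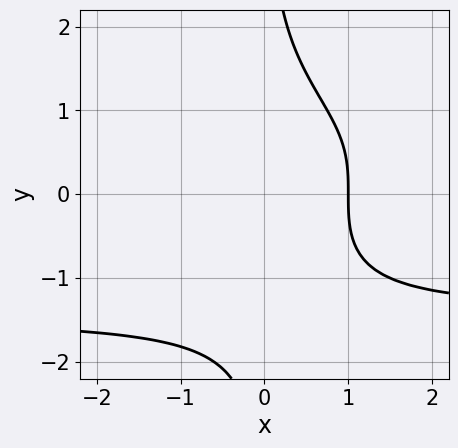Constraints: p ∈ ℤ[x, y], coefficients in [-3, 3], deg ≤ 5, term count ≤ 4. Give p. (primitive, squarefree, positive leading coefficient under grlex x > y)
x*y^3 + 3*x - 3

1. The degree is 4 — no degree-3 curve has this shape.
2. From the visible intercepts: one x-axis crossing is at x = 1; it misses every integer gridline on the y-axis.
3. Fitting integer coefficients to these (and the overall shape) gives p.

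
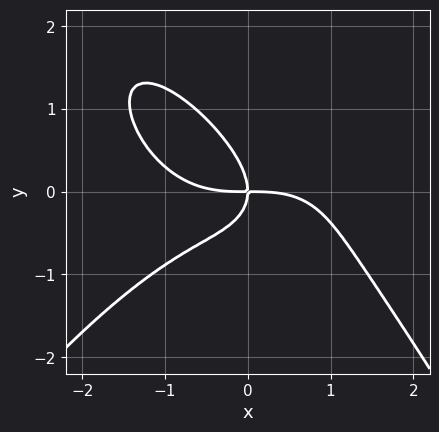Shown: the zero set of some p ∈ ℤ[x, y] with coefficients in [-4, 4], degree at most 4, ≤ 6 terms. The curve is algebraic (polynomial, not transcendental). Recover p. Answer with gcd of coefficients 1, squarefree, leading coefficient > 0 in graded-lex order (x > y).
deg p = 4. A generic line meets the curve in up to 4 points.
From the visible intercepts: it crosses the y-axis at the gridline y = 0; it meets the x-axis at x = 0 (among the integer gridlines).
Putting this together gives p.

x^4 + 2*x*y^2 + 3*y^3 + 3*x*y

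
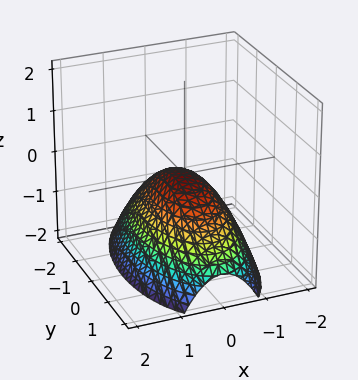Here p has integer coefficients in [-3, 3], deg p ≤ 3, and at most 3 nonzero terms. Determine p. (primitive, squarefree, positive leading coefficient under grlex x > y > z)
3*x^2 + y^2 + 3*z

Degree: a paraboloid; a quadric, so deg p = 2.
Symmetries: the x ↦ −x reflection is a symmetry, so x appears only in even powers; mirror symmetry y ↦ −y ⇒ only even powers of y.
From the axis intercepts and sections: one y-axis crossing is at y = 0; it crosses the x-axis at the gridline x = 0; one z-axis crossing is at z = 0.
Fitting integer coefficients to these (and the overall shape) gives p.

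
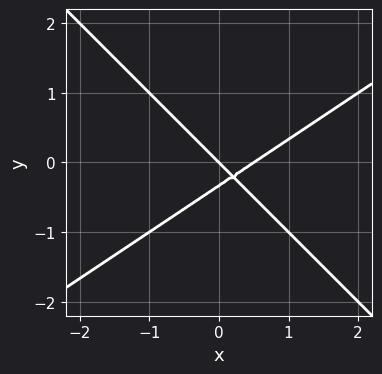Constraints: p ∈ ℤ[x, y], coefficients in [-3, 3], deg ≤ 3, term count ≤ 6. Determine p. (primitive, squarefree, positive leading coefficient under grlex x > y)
1. deg p = 2. No degree-1 curve has this shape.
2. Against the integer gridlines: it crosses the x-axis at the gridline x = 0; it crosses the y-axis at the gridline y = 0.
3. Putting this together gives p.

2*x^2 - x*y - 3*y^2 - x - y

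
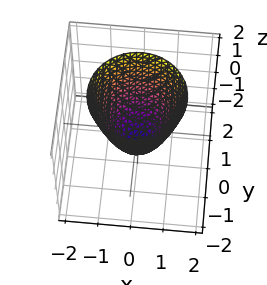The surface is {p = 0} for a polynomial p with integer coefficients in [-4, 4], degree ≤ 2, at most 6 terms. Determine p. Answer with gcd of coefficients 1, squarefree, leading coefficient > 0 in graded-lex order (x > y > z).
3*x^2 + 3*y^2 - 2*z - 2

deg p = 2.
Symmetries: the z-axis is an axis of rotation, so x and y enter only as x² + y².
Against the integer gridlines: one z-axis crossing is at z = -1; a circular section at z = 2 has radius between 1 and 2.
Putting this together gives p.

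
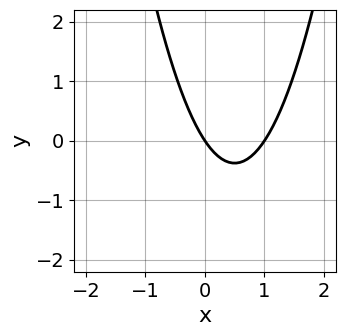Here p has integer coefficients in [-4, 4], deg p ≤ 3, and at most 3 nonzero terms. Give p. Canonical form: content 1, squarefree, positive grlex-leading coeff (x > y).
3*x^2 - 3*x - 2*y

First, deg p = 2. The shape is more complex than any degree-1 curve.
Then, from the visible intercepts: the x-axis gridline crossings are at x ∈ {0, 1}; it crosses the y-axis at the gridline y = 0.
Finally, these observations pin down the coefficients.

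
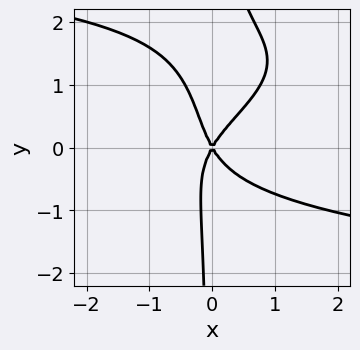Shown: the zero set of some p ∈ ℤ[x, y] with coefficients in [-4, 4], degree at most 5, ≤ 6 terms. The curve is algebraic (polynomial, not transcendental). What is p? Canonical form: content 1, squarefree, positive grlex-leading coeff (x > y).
2*x*y^3 - 3*x*y^2 + 3*x^2 - y^2

First, degree: the shape is more complex than any degree-3 curve, so deg p = 4.
Next, from the visible intercepts: it meets the y-axis at y = 0 (among the integer gridlines); it meets the x-axis at x = 0 (among the integer gridlines).
Finally, these observations pin down the coefficients.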